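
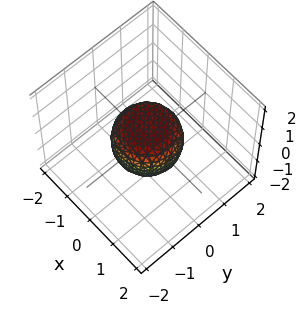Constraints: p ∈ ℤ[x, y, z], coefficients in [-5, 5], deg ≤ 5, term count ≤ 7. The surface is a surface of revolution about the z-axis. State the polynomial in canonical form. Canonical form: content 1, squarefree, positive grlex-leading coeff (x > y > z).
(a) deg p = 4.
(b) Symmetries: the surface is invariant under rotation about z: p = q(x² + y², z).
(c) From the axis intercepts and sections: among the integer gridlines, it crosses the y-axis at y ∈ {-1, 1}; a circular section at z = 0 has radius exactly 1; among the integer gridlines, it crosses the x-axis at x ∈ {-1, 1}.
(d) Assembling these constraints gives the stated polynomial.

2*x^4 + 4*x^2*y^2 + 2*y^4 - x^2 - y^2 + 2*z^2 - 1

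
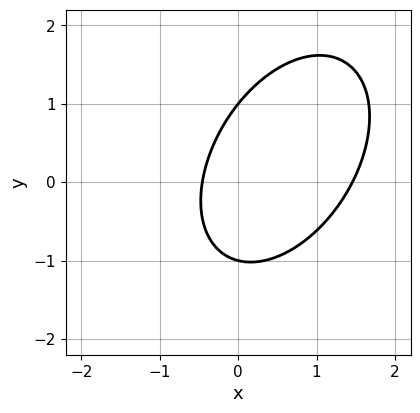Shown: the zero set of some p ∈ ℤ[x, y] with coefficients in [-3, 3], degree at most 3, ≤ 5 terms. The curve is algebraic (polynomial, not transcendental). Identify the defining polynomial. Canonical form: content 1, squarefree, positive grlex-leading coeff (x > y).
1. Degree: a generic line meets the curve in up to 2 points, so deg p = 2.
2. Against the integer gridlines: the y-axis gridline crossings are at y ∈ {-1, 1}.
3. Fitting integer coefficients to these (and the overall shape) gives p.

3*x^2 - 2*x*y + 2*y^2 - 3*x - 2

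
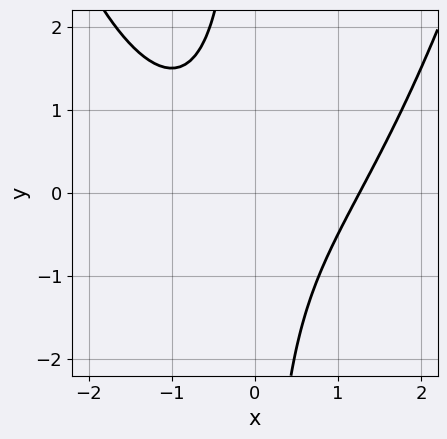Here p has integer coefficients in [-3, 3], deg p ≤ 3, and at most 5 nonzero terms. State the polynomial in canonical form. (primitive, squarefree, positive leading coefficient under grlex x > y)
First, deg p = 3. A generic line meets the curve in up to 3 points.
Next, observable constraints: it misses every integer gridline on the y-axis.
Finally, fitting integer coefficients to these (and the overall shape) gives p.

x^3 - 2*x*y - 2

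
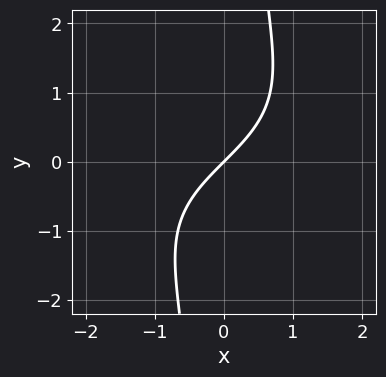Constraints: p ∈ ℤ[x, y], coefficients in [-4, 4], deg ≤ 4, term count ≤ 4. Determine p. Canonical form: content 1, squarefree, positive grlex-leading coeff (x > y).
First, degree: the shape is more complex than any degree-2 curve, so deg p = 3.
Next, reading off the gridlines: it meets the x-axis at x = 0 (among the integer gridlines); it meets the y-axis at y = 0 (among the integer gridlines).
Finally, the integer polynomial consistent with all of this is the stated p.

x*y^2 + 2*x - 2*y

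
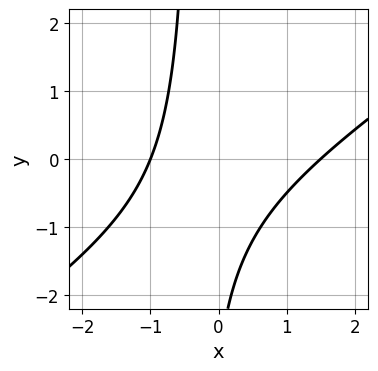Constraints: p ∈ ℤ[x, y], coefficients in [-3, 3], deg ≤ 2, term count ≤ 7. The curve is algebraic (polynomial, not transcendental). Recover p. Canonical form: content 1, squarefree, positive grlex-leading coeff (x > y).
2*x^2 - 3*x*y - x - y - 3

(a) Degree: a generic line meets the curve in up to 2 points, so deg p = 2.
(b) From the visible intercepts: no y-intercept at any integer in the box; it meets the x-axis at x = -1 (among the integer gridlines).
(c) These observations pin down the coefficients.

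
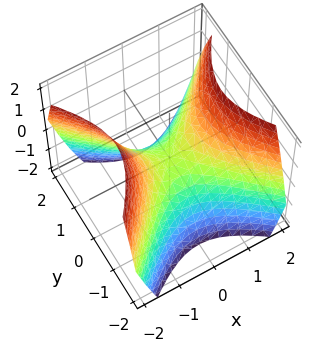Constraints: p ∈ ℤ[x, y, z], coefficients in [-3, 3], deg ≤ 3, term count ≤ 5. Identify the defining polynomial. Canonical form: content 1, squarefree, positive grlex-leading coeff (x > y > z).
First, deg p = 2.
Next, symmetries: mirror symmetry x ↦ −x ⇒ only even powers of x; it's symmetric under y → −y, forcing even powers of y.
Next, observable constraints: it crosses the z-axis at the gridline z = 0; it meets the y-axis at y = 0 (among the integer gridlines).
Finally, fitting integer coefficients to these (and the overall shape) gives p.

x^2 - y^2 - z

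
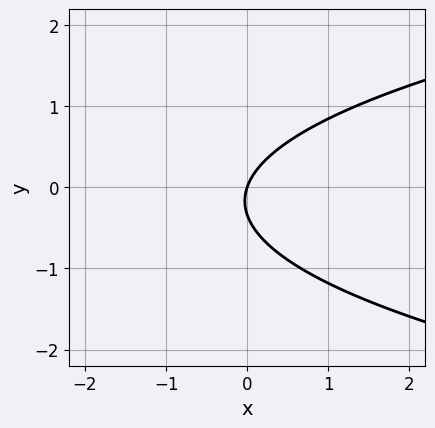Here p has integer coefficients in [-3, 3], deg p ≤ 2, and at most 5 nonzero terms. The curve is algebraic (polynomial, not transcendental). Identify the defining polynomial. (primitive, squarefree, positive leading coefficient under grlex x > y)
First, degree: the shape is more complex than any degree-1 curve, so deg p = 2.
Next, observable constraints: it meets the y-axis at y = 0 (among the integer gridlines); it meets the x-axis at x = 0 (among the integer gridlines).
Finally, together with the visible shape, these determine p as stated.

3*y^2 - 3*x + y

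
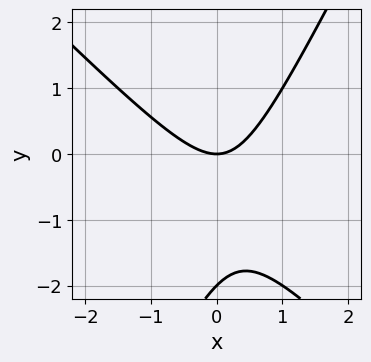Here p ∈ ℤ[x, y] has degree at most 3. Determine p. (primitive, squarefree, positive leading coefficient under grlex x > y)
1. deg p = 2. A generic line meets the curve in up to 2 points.
2. From the visible intercepts: among the integer gridlines, it crosses the y-axis at y ∈ {-2, 0}; it crosses the x-axis at the gridline x = 0.
3. The integer polynomial consistent with all of this is the stated p.

2*x^2 + x*y - y^2 - 2*y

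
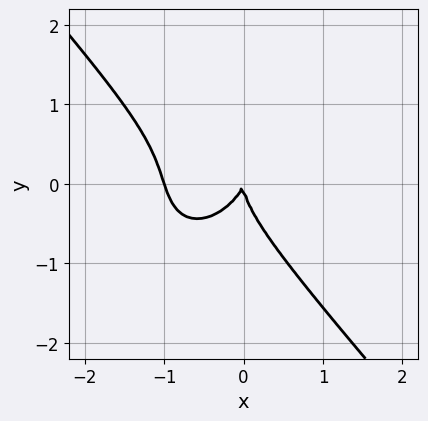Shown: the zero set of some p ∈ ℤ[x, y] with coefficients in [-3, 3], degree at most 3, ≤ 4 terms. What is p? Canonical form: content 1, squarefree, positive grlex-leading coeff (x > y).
3*x^3 + 2*y^3 + 3*x^2 - x*y

1. The degree is 3 — the shape is more complex than any degree-2 curve.
2. Against the integer gridlines: the x-axis gridline crossings are at x ∈ {-1, 0}; it crosses the y-axis at the gridline y = 0.
3. Matching integer coefficients to the picture gives p.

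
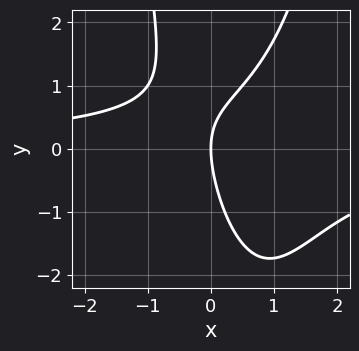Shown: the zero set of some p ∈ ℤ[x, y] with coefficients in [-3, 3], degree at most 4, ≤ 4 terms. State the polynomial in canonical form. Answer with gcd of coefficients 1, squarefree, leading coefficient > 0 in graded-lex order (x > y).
(a) Degree: a generic line meets the curve in up to 3 points, so deg p = 3.
(b) Against the integer gridlines: it crosses the x-axis at the gridline x = 0; one y-axis crossing is at y = 0.
(c) Matching integer coefficients to the picture gives p.

2*x^2*y - 2*x*y - y^2 + 3*x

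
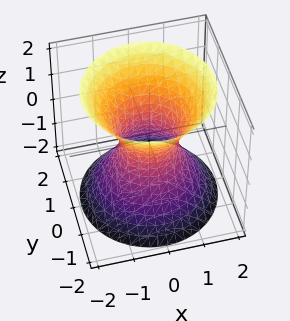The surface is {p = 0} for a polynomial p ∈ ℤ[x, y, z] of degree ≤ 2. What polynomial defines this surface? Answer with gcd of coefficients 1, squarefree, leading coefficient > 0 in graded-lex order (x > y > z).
First, degree: one connected sheet with a waist; a quadric, so deg p = 2.
Next, symmetries: the z-axis is an axis of rotation, so x and y enter only as x² + y²; it's symmetric under z → −z, forcing even powers of z.
Then, checking where it meets the axes: a circular section at z = -1 has radius between 1 and 2; no z-intercept at any integer in the box.
Finally, putting this together gives p.

3*x^2 + 3*y^2 - 2*z^2 - 2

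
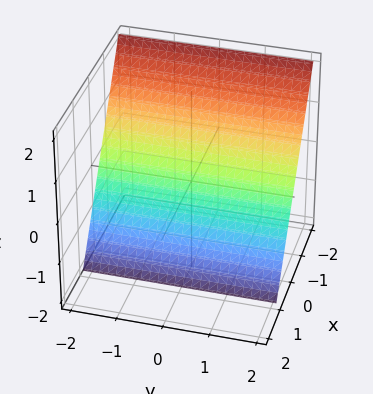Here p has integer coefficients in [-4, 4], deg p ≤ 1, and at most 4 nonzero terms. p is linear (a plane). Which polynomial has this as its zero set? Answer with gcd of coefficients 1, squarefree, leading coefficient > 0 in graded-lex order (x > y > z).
3*x + 2*z + 2

First, the degree is 1 — every cross-section is a straight line — this is a plane.
Then, observable constraints: it crosses the z-axis at the gridline z = -1; it misses every integer gridline on the y-axis.
Finally, fitting integer coefficients to these (and the overall shape) gives p.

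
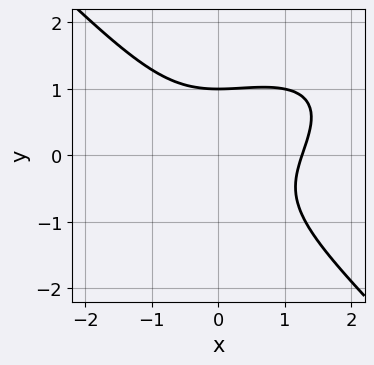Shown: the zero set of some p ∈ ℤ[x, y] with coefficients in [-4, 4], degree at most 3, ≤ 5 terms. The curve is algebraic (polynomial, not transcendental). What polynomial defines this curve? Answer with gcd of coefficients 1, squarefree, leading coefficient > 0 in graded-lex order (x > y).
First, deg p = 3. No degree-2 curve has this shape.
Next, checking where it meets the axes: one y-axis crossing is at y = 1.
Finally, solving for integer coefficients yields p as stated.

x^3 - x^2*y + 2*y^3 - 2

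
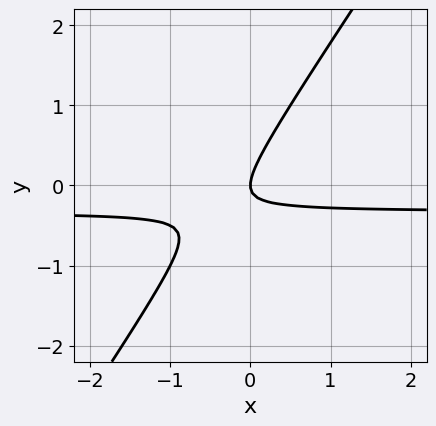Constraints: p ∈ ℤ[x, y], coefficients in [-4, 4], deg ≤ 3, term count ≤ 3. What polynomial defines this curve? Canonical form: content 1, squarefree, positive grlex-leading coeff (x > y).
3*x*y - 2*y^2 + x

1. Degree: no degree-1 curve has this shape, so deg p = 2.
2. Observable constraints: one y-axis crossing is at y = 0; it meets the x-axis at x = 0 (among the integer gridlines).
3. Matching integer coefficients to the picture gives p.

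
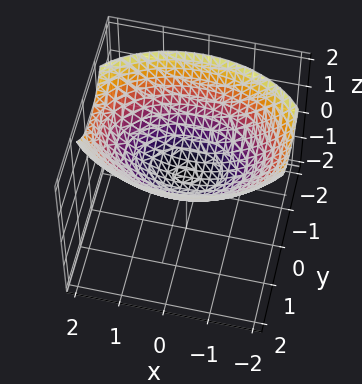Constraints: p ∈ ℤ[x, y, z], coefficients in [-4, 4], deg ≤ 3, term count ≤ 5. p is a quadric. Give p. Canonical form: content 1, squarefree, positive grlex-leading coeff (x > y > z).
x^2 + 2*y^2 - 3*z

1. deg p = 2. A paraboloid; a quadric.
2. Symmetries: mirror symmetry x ↦ −x ⇒ only even powers of x; mirror symmetry y ↦ −y ⇒ only even powers of y.
3. From the visible intercepts: it meets the z-axis at z = 0 (among the integer gridlines); it crosses the x-axis at the gridline x = 0; it meets the y-axis at y = 0 (among the integer gridlines).
4. Assembling these constraints gives the stated polynomial.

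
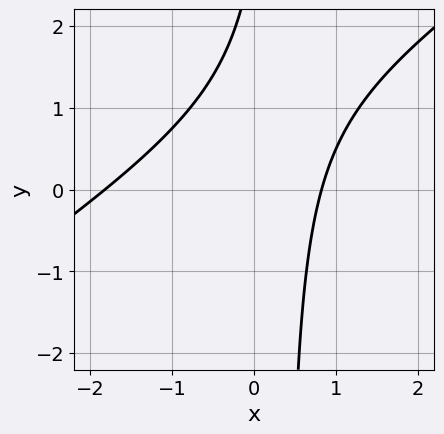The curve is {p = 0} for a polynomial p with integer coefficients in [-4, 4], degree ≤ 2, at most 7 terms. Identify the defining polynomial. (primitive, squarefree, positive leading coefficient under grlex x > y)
2*x^2 - 3*x*y + 2*x + y - 3

(a) Degree: a generic line meets the curve in up to 2 points, so deg p = 2.
(b) From the visible intercepts: it misses every integer gridline on the y-axis.
(c) The integer polynomial consistent with all of this is the stated p.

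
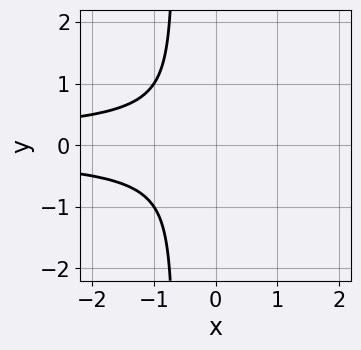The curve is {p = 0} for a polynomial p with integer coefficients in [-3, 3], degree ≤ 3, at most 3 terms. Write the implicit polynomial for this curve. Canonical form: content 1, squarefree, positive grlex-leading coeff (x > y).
(a) The degree is 3 — no degree-2 curve has this shape.
(b) Symmetries: mirror symmetry y ↦ −y ⇒ only even powers of y.
(c) Checking where it meets the axes: no y-intercept at any integer in the box; the curve avoids every integer x-axis point in the box.
(d) These observations pin down the coefficients.

3*x*y^2 + 2*y^2 + 1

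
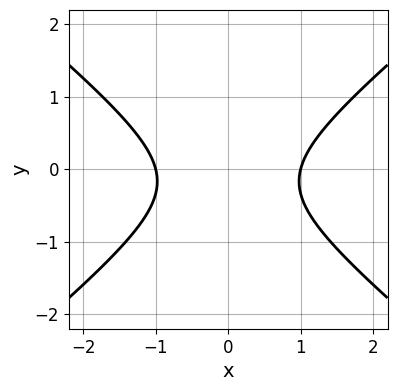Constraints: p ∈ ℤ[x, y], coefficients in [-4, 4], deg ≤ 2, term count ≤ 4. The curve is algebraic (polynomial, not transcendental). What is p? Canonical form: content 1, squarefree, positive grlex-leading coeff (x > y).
Degree: a generic line meets the curve in up to 2 points, so deg p = 2.
Symmetries: the x ↦ −x reflection is a symmetry, so x appears only in even powers.
From the axis intercepts and sections: it misses every integer gridline on the y-axis; among the integer gridlines, it crosses the x-axis at x ∈ {-1, 1}.
Together with the visible shape, these determine p as stated.

2*x^2 - 3*y^2 - y - 2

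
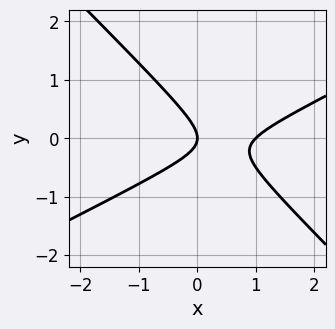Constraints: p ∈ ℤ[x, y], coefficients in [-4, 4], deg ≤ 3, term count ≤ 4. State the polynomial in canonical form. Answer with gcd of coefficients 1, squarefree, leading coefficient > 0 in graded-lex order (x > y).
x^2 - x*y - 2*y^2 - x

The degree is 2 — no degree-1 curve has this shape.
From the axis intercepts and sections: among the integer gridlines, it crosses the x-axis at x ∈ {0, 1}; it crosses the y-axis at the gridline y = 0.
Assembling these constraints gives the stated polynomial.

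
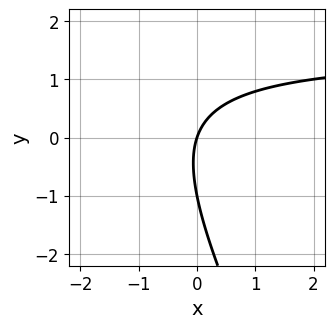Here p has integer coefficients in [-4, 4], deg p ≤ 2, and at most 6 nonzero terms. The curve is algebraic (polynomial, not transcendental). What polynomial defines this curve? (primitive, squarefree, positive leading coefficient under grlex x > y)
deg p = 2. The shape is more complex than any degree-1 curve.
Against the integer gridlines: among the integer gridlines, it crosses the y-axis at y ∈ {-1, 0}; it crosses the x-axis at the gridline x = 0.
The integer polynomial consistent with all of this is the stated p.

2*x*y + y^2 - 3*x + y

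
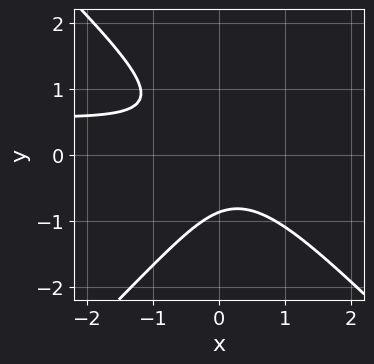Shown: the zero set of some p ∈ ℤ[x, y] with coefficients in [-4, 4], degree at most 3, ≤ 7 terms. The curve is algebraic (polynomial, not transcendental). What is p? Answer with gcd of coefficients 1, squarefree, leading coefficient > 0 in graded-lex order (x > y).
3*x^2*y - 3*y^3 - 2*x^2 - 3*x*y - 2

(a) Degree: no degree-2 curve has this shape, so deg p = 3.
(b) From the visible intercepts: it misses every integer gridline on the x-axis.
(c) The integer polynomial consistent with all of this is the stated p.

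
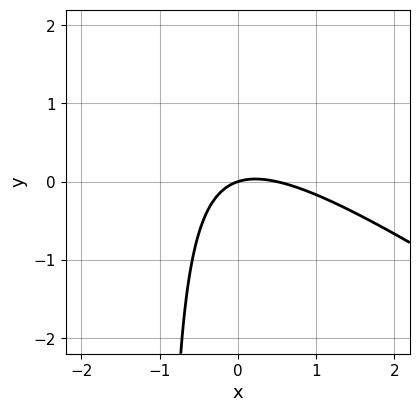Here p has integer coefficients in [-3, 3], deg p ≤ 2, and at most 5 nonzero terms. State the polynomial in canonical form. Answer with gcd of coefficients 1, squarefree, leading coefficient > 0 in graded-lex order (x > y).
2*x^2 + 3*x*y - x + 3*y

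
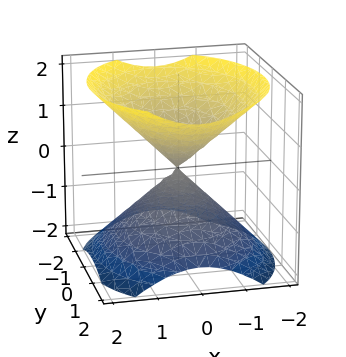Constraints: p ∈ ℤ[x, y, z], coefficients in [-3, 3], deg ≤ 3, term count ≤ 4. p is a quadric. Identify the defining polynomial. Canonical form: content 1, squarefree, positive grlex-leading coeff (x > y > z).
3*x^2 + 2*y^2 - 3*z^2

First, I count 2 distinct pieces. Treating them together as one polynomial.
Then, deg p = 2. A double cone through the origin; a quadric.
Next, symmetries: it's symmetric under y → −y, forcing even powers of y; mirror symmetry x ↦ −x ⇒ only even powers of x; mirror symmetry z ↦ −z ⇒ only even powers of z.
Then, reading off the gridlines: one y-axis crossing is at y = 0; one x-axis crossing is at x = 0; one z-axis crossing is at z = 0.
Finally, assembling these constraints gives the stated polynomial.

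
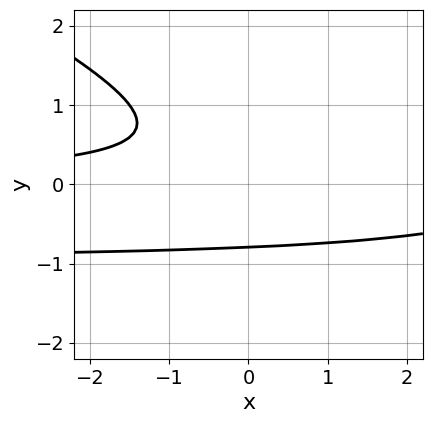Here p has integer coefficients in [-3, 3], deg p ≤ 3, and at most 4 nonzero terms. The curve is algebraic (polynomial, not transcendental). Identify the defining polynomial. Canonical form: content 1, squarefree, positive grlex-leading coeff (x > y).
First, the degree is 3 — no degree-2 curve has this shape.
Next, reading off the gridlines: the curve avoids every integer x-axis point in the box.
Finally, these observations pin down the coefficients.

x*y^2 + 2*y^3 + x*y + 1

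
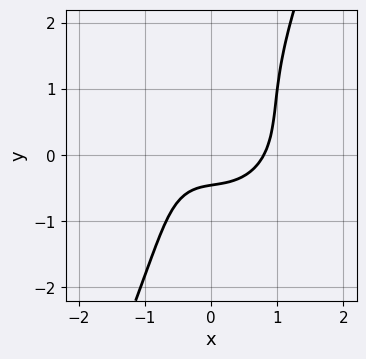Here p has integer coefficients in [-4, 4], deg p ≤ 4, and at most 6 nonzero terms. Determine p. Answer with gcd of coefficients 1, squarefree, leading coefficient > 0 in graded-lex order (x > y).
(a) deg p = 3. A generic line meets the curve in up to 3 points.
(b) Matching integer coefficients to the picture gives p.

2*x^3 + 2*x*y^2 - y^3 - 2*y - 1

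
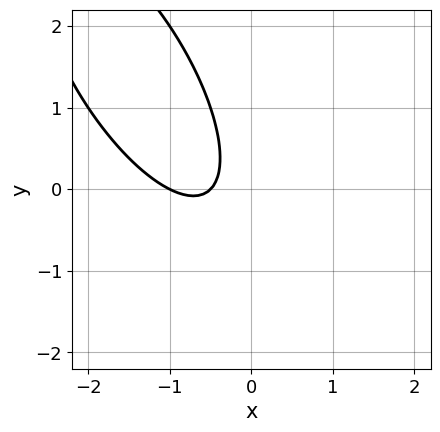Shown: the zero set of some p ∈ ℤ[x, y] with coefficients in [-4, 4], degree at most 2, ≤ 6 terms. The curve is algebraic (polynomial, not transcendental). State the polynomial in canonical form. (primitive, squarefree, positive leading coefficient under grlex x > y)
Degree: the shape is more complex than any degree-1 curve, so deg p = 2.
Observable constraints: one x-axis crossing is at x = -1; it misses every integer gridline on the y-axis.
Together with the visible shape, these determine p as stated.

2*x^2 + 2*x*y + y^2 + 3*x + 1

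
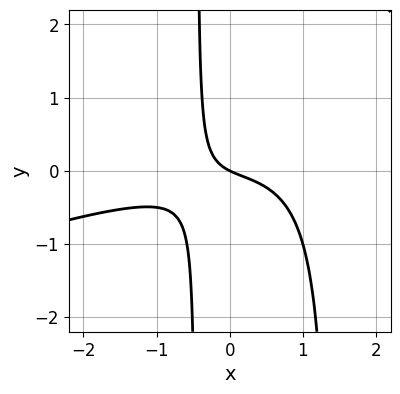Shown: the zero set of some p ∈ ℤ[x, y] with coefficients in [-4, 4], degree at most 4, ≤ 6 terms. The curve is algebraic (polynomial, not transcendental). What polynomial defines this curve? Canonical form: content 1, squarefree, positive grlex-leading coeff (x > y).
The degree is 3 — no degree-2 curve has this shape.
From the visible intercepts: it crosses the x-axis at the gridline x = 0; it meets the y-axis at y = 0 (among the integer gridlines).
Matching integer coefficients to the picture gives p.

x^3 - 3*x^2*y + 3*x*y + x + 2*y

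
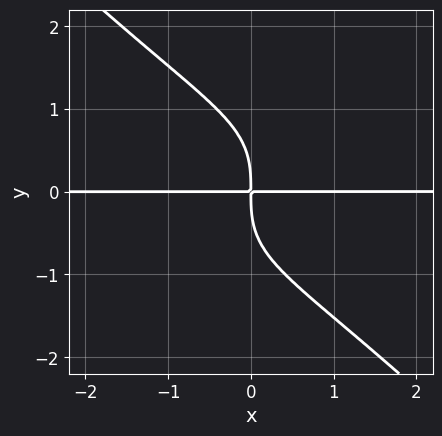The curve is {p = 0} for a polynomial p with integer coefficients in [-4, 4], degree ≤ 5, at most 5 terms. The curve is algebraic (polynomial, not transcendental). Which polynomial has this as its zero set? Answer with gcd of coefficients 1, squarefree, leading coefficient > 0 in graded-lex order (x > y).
Degree: the shape is more complex than any degree-3 curve, so deg p = 4.
From the axis intercepts and sections: every point of the x-axis in the box is on the curve.
These observations pin down the coefficients.

x^2*y^2 - y^4 - 2*x*y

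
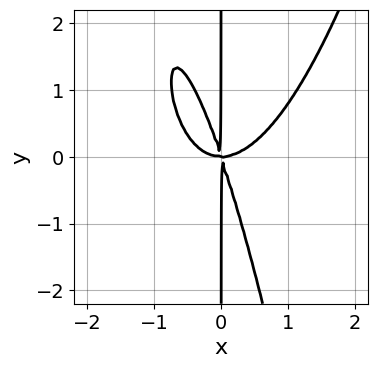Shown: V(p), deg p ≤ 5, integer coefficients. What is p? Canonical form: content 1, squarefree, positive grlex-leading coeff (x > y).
3*x^4 - 3*x^2*y - x*y^2

The degree is 4 — the shape is more complex than any degree-3 curve.
Against the integer gridlines: every point of the y-axis in the box is on the curve.
Matching integer coefficients to the picture gives p.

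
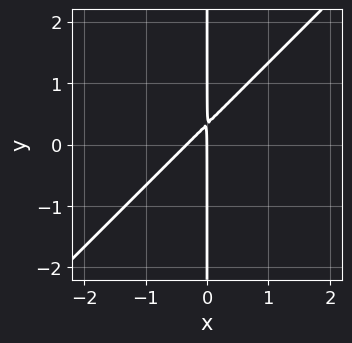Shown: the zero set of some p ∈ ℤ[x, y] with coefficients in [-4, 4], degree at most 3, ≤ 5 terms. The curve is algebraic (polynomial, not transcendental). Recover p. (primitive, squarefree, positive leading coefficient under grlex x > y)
The degree is 2 — the shape is more complex than any degree-1 curve.
Against the integer gridlines: it crosses the x-axis at the gridline x = 0; the visible y-axis segment lies entirely on the curve.
Matching integer coefficients to the picture gives p.

3*x^2 - 3*x*y + x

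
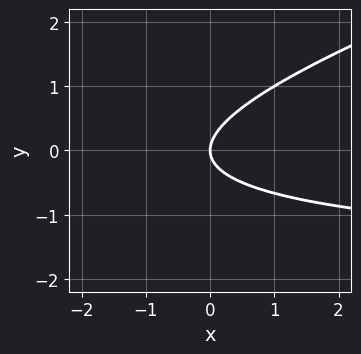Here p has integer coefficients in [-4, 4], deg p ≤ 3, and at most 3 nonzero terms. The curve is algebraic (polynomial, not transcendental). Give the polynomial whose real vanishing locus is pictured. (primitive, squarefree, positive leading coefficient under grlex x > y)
x*y - 3*y^2 + 2*x

Degree: no degree-1 curve has this shape, so deg p = 2.
Observable constraints: it meets the y-axis at y = 0 (among the integer gridlines); it crosses the x-axis at the gridline x = 0.
Solving for integer coefficients yields p as stated.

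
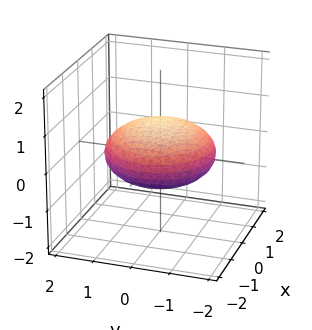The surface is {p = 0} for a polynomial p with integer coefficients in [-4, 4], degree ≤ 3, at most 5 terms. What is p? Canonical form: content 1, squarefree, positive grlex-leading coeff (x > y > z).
x^2 + y^2 + 3*z^2 - 2

(a) Degree: bounded and convex; a quadric, so deg p = 2.
(b) Symmetries: it's symmetric under z → −z, forcing even powers of z; the surface is invariant under rotation about z: p = q(x² + y², z).
(c) Reading off the gridlines: a circular section at z = 0 has radius between 1 and 2.
(d) Matching integer coefficients to the picture gives p.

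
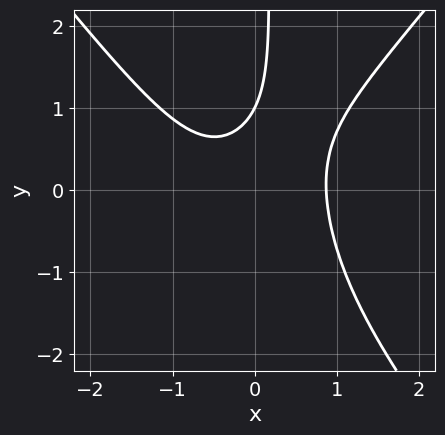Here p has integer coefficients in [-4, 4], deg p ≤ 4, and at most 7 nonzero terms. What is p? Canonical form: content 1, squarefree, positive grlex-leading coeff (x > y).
3*x^3 - 2*x*y^2 - 2*x*y + 2*y - 2

The degree is 3 — the shape is more complex than any degree-2 curve.
From the visible intercepts: one y-axis crossing is at y = 1.
Fitting integer coefficients to these (and the overall shape) gives p.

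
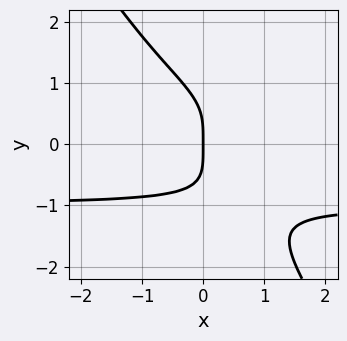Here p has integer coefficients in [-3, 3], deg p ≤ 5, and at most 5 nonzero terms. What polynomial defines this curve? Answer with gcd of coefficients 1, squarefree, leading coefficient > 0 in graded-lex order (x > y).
3*x*y^3 + 2*y^4 + 3*x

(a) The degree is 4 — the shape is more complex than any degree-3 curve.
(b) From the axis intercepts and sections: it meets the y-axis at y = 0 (among the integer gridlines); one x-axis crossing is at x = 0.
(c) Assembling these constraints gives the stated polynomial.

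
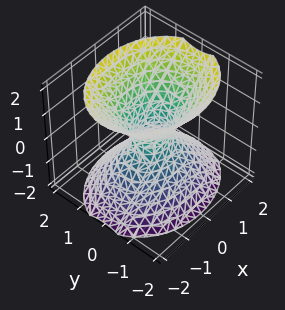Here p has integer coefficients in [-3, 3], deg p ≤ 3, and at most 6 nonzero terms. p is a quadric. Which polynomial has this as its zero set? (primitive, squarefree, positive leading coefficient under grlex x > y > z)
(a) deg p = 2. One connected sheet with a waist; a quadric.
(b) Symmetries: mirror symmetry y ↦ −y ⇒ only even powers of y; it's symmetric under z → −z, forcing even powers of z; the x ↦ −x reflection is a symmetry, so x appears only in even powers.
(c) From the visible intercepts: it misses every integer gridline on the z-axis.
(d) Together with the visible shape, these determine p as stated.

2*x^2 + 3*y^2 - 2*z^2 - 1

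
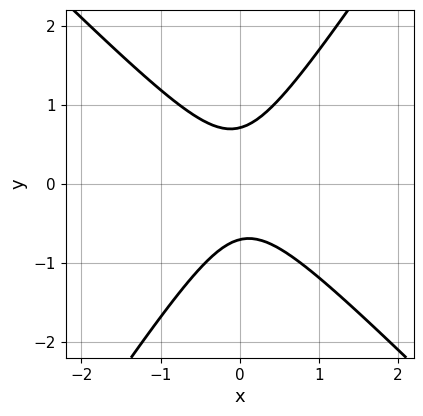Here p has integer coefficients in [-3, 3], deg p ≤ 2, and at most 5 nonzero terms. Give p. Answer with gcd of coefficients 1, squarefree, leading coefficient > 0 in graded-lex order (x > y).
First, deg p = 2.
Then, checking where it meets the axes: the curve avoids every integer x-axis point in the box.
Finally, the integer polynomial consistent with all of this is the stated p.

3*x^2 + x*y - 2*y^2 + 1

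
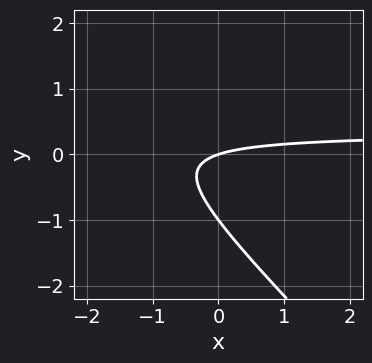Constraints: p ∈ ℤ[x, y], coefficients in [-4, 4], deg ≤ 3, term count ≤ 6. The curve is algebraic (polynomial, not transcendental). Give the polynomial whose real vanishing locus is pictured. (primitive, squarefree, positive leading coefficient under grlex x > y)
3*x*y + 3*y^2 - x + 3*y

First, degree: a generic line meets the curve in up to 2 points, so deg p = 2.
Then, from the visible intercepts: the y-axis gridline crossings are at y ∈ {-1, 0}; it meets the x-axis at x = 0 (among the integer gridlines).
Finally, fitting integer coefficients to these (and the overall shape) gives p.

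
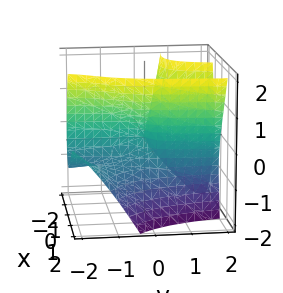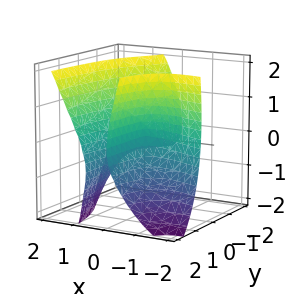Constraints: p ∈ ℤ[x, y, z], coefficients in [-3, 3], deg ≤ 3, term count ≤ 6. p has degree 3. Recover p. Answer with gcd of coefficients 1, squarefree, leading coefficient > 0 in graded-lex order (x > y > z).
1. I count 2 distinct pieces.
2. deg p = 3.
3. From the visible intercepts: it meets the z-axis at z = 0 (among the integer gridlines); one x-axis crossing is at x = 0; every point of the y-axis in the box is on the surface.
4. Fitting integer coefficients to these (and the overall shape) gives p.

x^3 + 2*x^2*y - x*y*z - 2*x*y - z^2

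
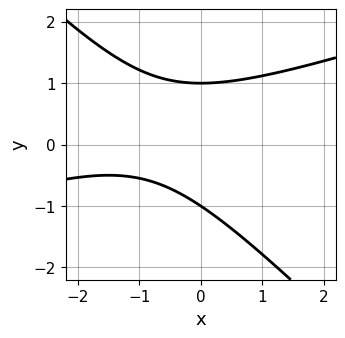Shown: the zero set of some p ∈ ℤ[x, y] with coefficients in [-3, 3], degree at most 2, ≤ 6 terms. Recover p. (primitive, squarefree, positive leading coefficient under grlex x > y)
First, deg p = 2.
Then, against the integer gridlines: the y-axis gridline crossings are at y ∈ {-1, 1}; no x-intercept at any integer in the box.
Finally, putting this together gives p.

x^2 - 2*x*y - 3*y^2 + 2*x + 3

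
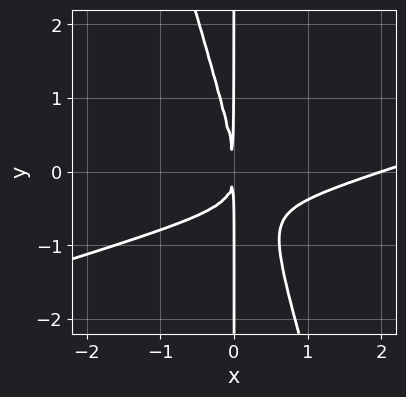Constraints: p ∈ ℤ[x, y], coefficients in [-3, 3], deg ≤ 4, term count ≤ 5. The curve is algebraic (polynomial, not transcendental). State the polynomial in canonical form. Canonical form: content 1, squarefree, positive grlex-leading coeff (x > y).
(a) Degree: a generic line meets the curve in up to 3 points, so deg p = 3.
(b) Observable constraints: it meets the x-axis at x = 2 (among the integer gridlines); every point of the y-axis in the box is on the curve.
(c) Matching integer coefficients to the picture gives p.

x^3 - 3*x^2*y - x*y^2 - 2*x^2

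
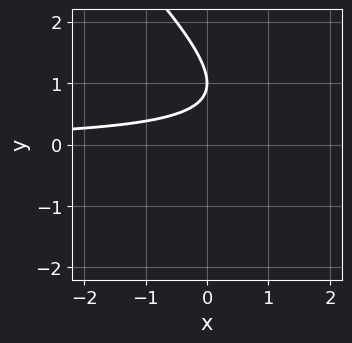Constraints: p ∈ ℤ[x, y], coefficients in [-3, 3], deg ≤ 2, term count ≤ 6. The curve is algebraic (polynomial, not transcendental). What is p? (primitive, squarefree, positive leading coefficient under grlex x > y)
(a) deg p = 2.
(b) From the visible intercepts: no x-intercept at any integer in the box; it meets the y-axis at y = 1 (among the integer gridlines).
(c) Putting this together gives p.

x*y + y^2 - 2*y + 1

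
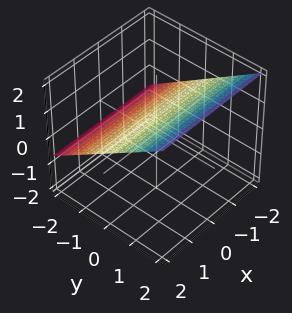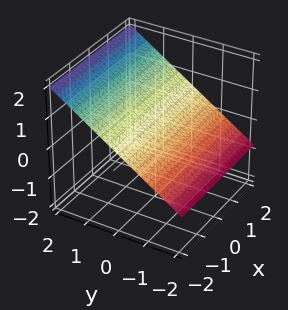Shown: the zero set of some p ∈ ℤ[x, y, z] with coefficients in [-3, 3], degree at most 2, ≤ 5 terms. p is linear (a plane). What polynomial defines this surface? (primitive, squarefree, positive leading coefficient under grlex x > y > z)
(a) The degree is 1 — the surface is flat (a plane).
(b) Against the integer gridlines: it misses every integer gridline on the x-axis; it crosses the y-axis at the gridline y = -1.
(c) Matching integer coefficients to the picture gives p.

2*y - 3*z + 2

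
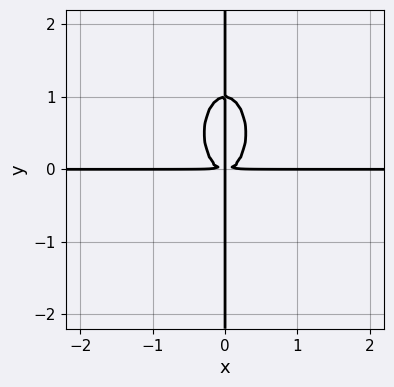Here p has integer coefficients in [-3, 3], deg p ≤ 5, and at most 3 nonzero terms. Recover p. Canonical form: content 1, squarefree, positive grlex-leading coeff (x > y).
First, deg p = 4. No degree-3 curve has this shape.
Then, reading off the gridlines: the visible y-axis segment lies entirely on the curve; every point of the x-axis in the box is on the curve.
Finally, these observations pin down the coefficients.

3*x^3*y + x*y^3 - x*y^2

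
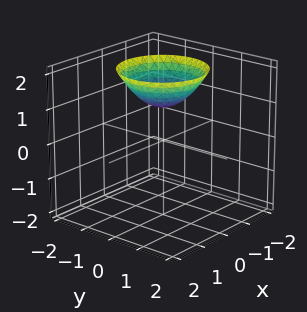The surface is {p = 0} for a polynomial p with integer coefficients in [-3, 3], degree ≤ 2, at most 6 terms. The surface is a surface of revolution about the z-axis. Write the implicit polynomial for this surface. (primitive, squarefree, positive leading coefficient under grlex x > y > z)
2*x^2 + 2*y^2 - 3*z + 3

deg p = 2. The shape is more complex than any degree-1 surface.
By symmetry, every cross-section ⟂ z is a circle, so x, y appear only via x² + y².
Observable constraints: the surface avoids every integer x-axis point in the box; it crosses the z-axis at the gridline z = 1; a circular section at z = 2 has radius between 1 and 2; it misses every integer gridline on the y-axis.
Matching integer coefficients to the picture gives p.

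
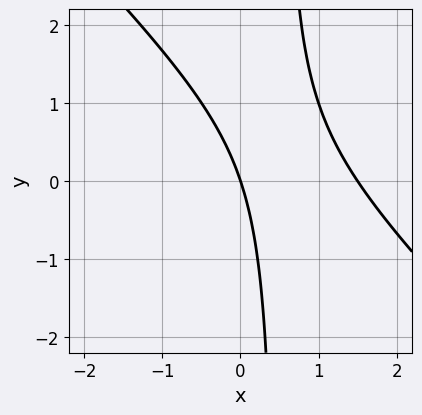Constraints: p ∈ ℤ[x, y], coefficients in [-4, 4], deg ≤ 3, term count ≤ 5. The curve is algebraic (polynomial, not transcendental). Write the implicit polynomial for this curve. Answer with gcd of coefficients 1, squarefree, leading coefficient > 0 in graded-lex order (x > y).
2*x^2 + 2*x*y - 3*x - y

deg p = 2.
Against the integer gridlines: it meets the x-axis at x = 0 (among the integer gridlines); it crosses the y-axis at the gridline y = 0.
These observations pin down the coefficients.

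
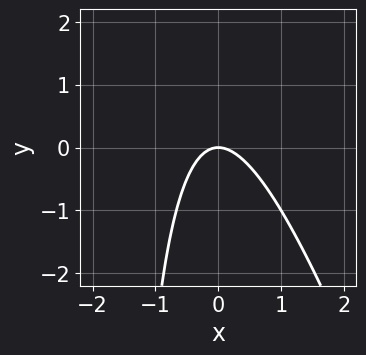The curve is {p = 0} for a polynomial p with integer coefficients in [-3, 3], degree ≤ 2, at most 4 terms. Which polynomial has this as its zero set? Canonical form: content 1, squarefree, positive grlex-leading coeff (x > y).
3*x^2 + x*y + 2*y

Degree: a generic line meets the curve in up to 2 points, so deg p = 2.
Observable constraints: it meets the y-axis at y = 0 (among the integer gridlines); it meets the x-axis at x = 0 (among the integer gridlines).
These observations pin down the coefficients.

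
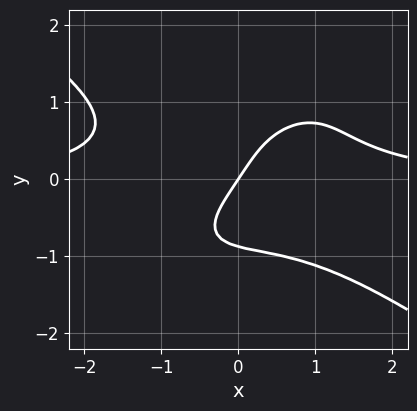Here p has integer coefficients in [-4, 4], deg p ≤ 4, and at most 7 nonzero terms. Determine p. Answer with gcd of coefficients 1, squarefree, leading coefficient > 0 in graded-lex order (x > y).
2*x^3*y - 2*x*y^3 + 3*y^4 - 3*x + 2*y

First, deg p = 4. A generic line meets the curve in up to 4 points.
Next, checking where it meets the axes: one y-axis crossing is at y = 0; it meets the x-axis at x = 0 (among the integer gridlines).
Finally, together with the visible shape, these determine p as stated.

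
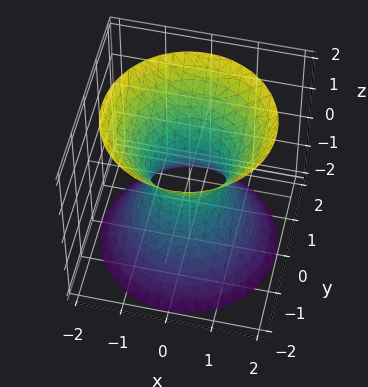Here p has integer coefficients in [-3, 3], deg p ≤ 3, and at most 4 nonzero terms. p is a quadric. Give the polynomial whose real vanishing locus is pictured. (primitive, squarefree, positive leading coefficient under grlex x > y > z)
3*x^2 + 3*y^2 - 2*z^2 - 2

First, deg p = 2.
Next, symmetries: mirror symmetry z ↦ −z ⇒ only even powers of z; rotational symmetry about the z-axis ⇒ p depends on x, y only through x² + y².
Next, observable constraints: a circular section at z = -2 has radius between 1 and 2; it misses every integer gridline on the z-axis.
Finally, solving for integer coefficients yields p as stated.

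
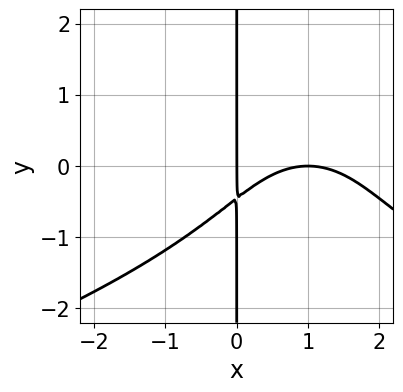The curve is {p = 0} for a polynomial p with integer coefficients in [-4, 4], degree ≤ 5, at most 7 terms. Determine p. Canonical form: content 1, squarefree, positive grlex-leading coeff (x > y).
First, the degree is 4 — a generic line meets the curve in up to 4 points.
Next, reading off the gridlines: among the integer gridlines, it crosses the x-axis at x ∈ {0, 1}; the visible y-axis segment lies entirely on the curve.
Finally, assembling these constraints gives the stated polynomial.

x*y^3 + x^3 - 2*x^2 + 2*x*y + x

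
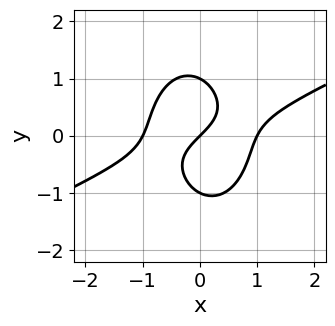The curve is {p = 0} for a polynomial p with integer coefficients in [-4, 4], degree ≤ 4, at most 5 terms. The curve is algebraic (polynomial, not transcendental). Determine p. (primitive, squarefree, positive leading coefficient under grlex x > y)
deg p = 3. No degree-2 curve has this shape.
Checking where it meets the axes: the y-axis gridline crossings are at y ∈ {-1, 0, 1}; the x-axis gridline crossings are at x ∈ {-1, 0, 1}.
Fitting integer coefficients to these (and the overall shape) gives p.

x^3 - 2*x^2*y - y^3 - x + y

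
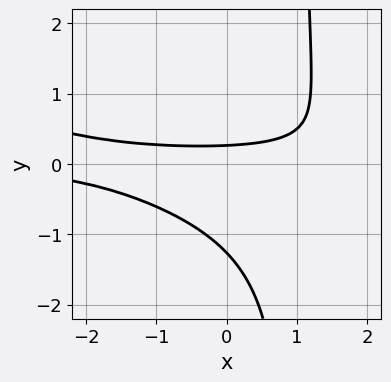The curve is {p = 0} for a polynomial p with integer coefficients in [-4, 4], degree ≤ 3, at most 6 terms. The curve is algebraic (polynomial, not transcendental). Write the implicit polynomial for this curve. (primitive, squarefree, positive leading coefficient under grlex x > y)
x^2*y + 3*x*y^2 - 3*y^2 - 3*y + 1

1. deg p = 3. No degree-2 curve has this shape.
2. Against the integer gridlines: no x-intercept at any integer in the box.
3. Fitting integer coefficients to these (and the overall shape) gives p.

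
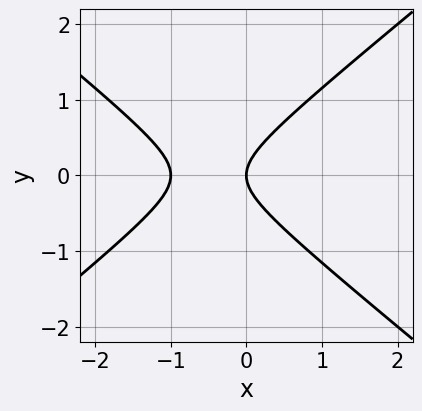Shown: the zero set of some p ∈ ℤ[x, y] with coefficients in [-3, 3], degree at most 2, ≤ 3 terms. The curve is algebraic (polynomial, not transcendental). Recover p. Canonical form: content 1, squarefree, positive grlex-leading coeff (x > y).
2*x^2 - 3*y^2 + 2*x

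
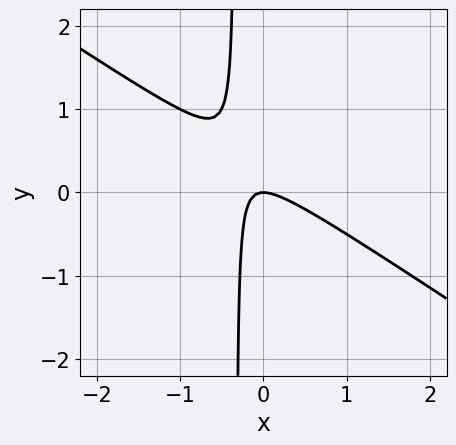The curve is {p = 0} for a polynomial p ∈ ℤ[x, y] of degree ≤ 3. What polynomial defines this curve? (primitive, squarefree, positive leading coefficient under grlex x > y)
deg p = 2. A generic line meets the curve in up to 2 points.
Checking where it meets the axes: it crosses the y-axis at the gridline y = 0; it meets the x-axis at x = 0 (among the integer gridlines).
Fitting integer coefficients to these (and the overall shape) gives p.

2*x^2 + 3*x*y + y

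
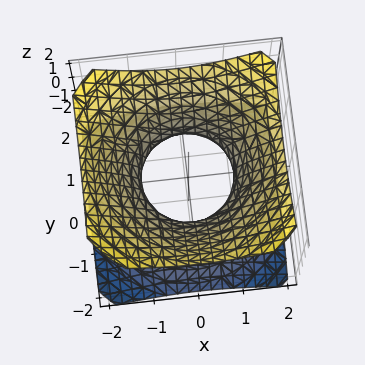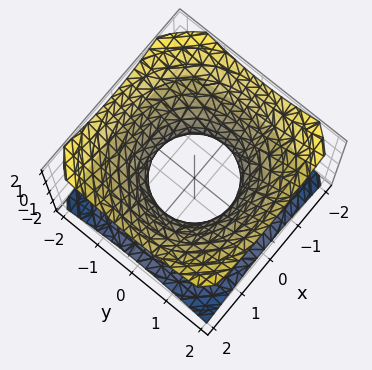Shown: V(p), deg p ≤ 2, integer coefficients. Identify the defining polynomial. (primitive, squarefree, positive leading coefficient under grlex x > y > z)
2*x^2 + 2*y^2 - 3*z^2 - 2

1. deg p = 2.
2. Symmetries: the surface is invariant under rotation about z: p = q(x² + y², z).
3. Checking where it meets the axes: the x-axis gridline crossings are at x ∈ {-1, 1}; the y-axis gridline crossings are at y ∈ {-1, 1}; a circular section at z = -1 has radius between 1 and 2; it misses every integer gridline on the z-axis.
4. Putting this together gives p.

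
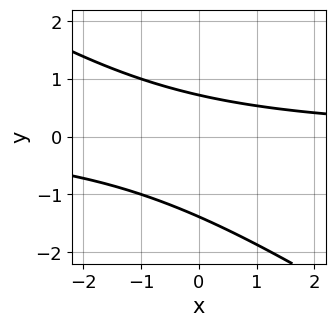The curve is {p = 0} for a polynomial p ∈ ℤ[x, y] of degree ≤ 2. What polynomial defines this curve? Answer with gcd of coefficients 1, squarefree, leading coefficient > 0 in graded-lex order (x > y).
2*x*y + 3*y^2 + 2*y - 3

Degree: the shape is more complex than any degree-1 curve, so deg p = 2.
Reading off the gridlines: the curve avoids every integer x-axis point in the box.
Matching integer coefficients to the picture gives p.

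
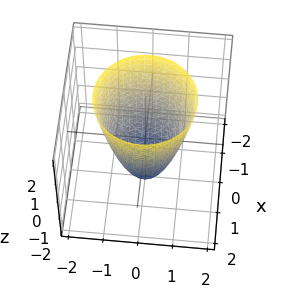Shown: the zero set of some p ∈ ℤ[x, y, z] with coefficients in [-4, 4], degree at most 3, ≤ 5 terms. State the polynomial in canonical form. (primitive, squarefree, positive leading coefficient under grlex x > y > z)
2*x^2 + 2*y^2 - z - 2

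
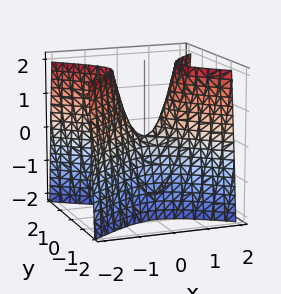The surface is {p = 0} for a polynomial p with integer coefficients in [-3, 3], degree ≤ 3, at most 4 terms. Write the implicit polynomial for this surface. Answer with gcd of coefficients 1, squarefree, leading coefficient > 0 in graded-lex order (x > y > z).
2*x^2 - 3*y^2 - z

First, deg p = 2. A saddle surface; a quadric.
Next, symmetries: the y ↦ −y reflection is a symmetry, so y appears only in even powers; it's symmetric under x → −x, forcing even powers of x.
Then, from the visible intercepts: one x-axis crossing is at x = 0; it meets the y-axis at y = 0 (among the integer gridlines).
Finally, putting this together gives p.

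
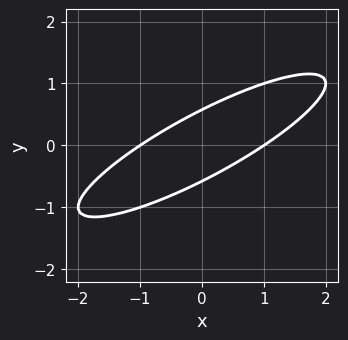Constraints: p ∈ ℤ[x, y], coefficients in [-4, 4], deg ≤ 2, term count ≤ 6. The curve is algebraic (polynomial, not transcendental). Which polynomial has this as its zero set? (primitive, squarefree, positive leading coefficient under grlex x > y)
x^2 - 3*x*y + 3*y^2 - 1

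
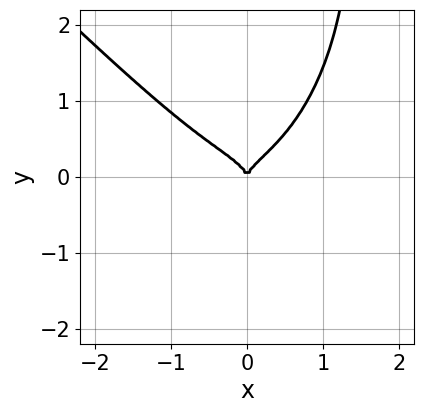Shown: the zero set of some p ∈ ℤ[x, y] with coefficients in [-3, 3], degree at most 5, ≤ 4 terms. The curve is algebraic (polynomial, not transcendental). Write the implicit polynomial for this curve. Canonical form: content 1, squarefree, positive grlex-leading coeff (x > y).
2*x^4 + 2*x*y^3 - 3*y^3 + x^2

(a) The degree is 4 — the shape is more complex than any degree-3 curve.
(b) From the axis intercepts and sections: it meets the x-axis at x = 0 (among the integer gridlines); it meets the y-axis at y = 0 (among the integer gridlines).
(c) Putting this together gives p.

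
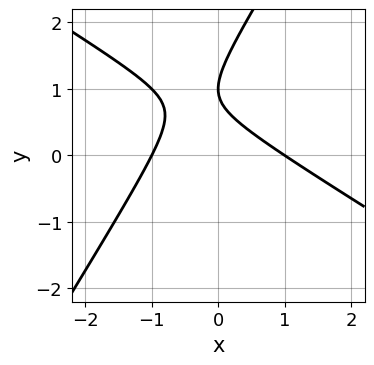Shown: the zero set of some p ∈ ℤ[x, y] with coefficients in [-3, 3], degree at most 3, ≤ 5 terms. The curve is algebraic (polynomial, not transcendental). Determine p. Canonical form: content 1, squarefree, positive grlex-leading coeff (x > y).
x^2 + x*y - y^2 + 2*y - 1

The degree is 2 — no degree-1 curve has this shape.
Reading off the gridlines: the x-axis gridline crossings are at x ∈ {-1, 1}; it crosses the y-axis at the gridline y = 1.
Together with the visible shape, these determine p as stated.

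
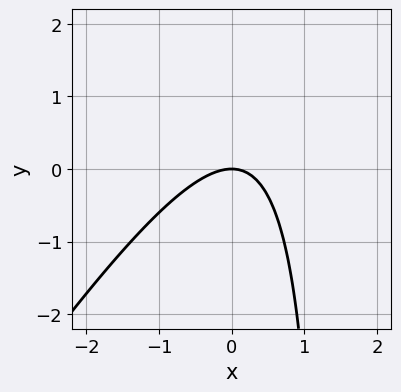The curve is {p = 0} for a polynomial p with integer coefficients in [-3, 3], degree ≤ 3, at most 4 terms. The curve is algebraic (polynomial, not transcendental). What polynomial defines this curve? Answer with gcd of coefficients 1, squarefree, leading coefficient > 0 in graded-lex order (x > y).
3*x^2 - 2*x*y + 3*y

(a) Degree: no degree-1 curve has this shape, so deg p = 2.
(b) Checking where it meets the axes: one y-axis crossing is at y = 0; one x-axis crossing is at x = 0.
(c) Putting this together gives p.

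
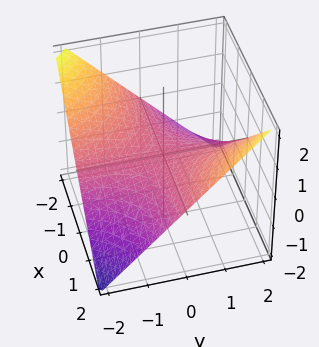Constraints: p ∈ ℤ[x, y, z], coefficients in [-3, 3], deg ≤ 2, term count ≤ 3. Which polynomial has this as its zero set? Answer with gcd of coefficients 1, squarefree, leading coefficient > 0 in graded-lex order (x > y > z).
x*y - 2*z

1. Degree: a hyperbolic paraboloid; a quadric, so deg p = 2.
2. Observable constraints: every point of the x-axis in the box is on the surface; every point of the y-axis in the box is on the surface.
3. Solving for integer coefficients yields p as stated.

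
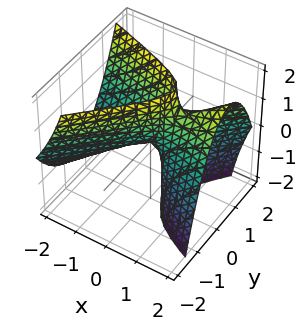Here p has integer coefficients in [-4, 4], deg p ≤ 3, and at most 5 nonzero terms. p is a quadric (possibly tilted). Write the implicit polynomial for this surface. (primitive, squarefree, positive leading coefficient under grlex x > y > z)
(a) The degree is 2 — the shape is more complex than any degree-1 surface.
(b) Reading off the gridlines: it crosses the y-axis at the gridline y = 0; one x-axis crossing is at x = 0.
(c) Assembling these constraints gives the stated polynomial.

x^2 + 2*x*y - 2*x*z - 3*y^2 + z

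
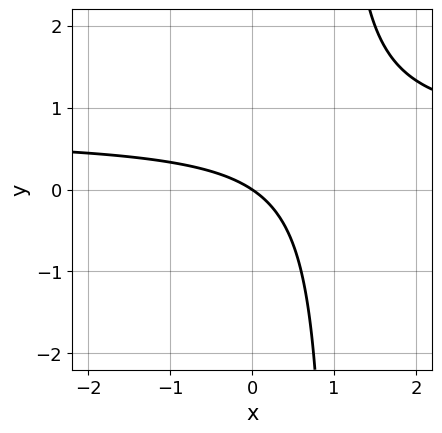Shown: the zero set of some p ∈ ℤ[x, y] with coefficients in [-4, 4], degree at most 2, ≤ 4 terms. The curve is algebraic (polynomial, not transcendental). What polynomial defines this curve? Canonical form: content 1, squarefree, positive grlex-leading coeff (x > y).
3*x*y - 2*x - 3*y

First, deg p = 2. No degree-1 curve has this shape.
Then, checking where it meets the axes: it meets the y-axis at y = 0 (among the integer gridlines); one x-axis crossing is at x = 0.
Finally, solving for integer coefficients yields p as stated.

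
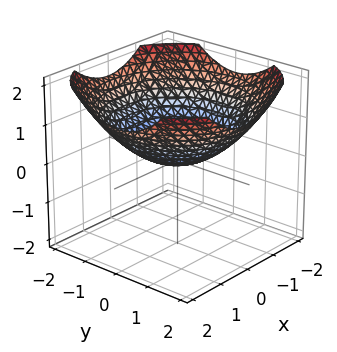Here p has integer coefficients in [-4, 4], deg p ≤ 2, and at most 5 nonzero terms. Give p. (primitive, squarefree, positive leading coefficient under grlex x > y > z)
The degree is 2 — a paraboloid; a quadric.
Symmetry: every cross-section ⟂ z is a circle, so x, y appear only via x² + y².
Observable constraints: it crosses the x-axis at the gridline x = 0; a circular section at z = 1 has radius between 1 and 2.
Matching integer coefficients to the picture gives p.

x^2 + y^2 - 3*z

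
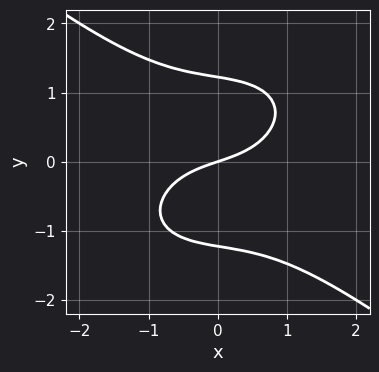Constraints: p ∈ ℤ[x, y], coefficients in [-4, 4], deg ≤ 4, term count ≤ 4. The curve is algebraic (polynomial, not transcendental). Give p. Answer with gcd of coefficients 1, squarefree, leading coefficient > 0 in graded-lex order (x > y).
x^3 + 2*y^3 + x - 3*y

1. deg p = 3. The shape is more complex than any degree-2 curve.
2. Reading off the gridlines: one y-axis crossing is at y = 0; it meets the x-axis at x = 0 (among the integer gridlines).
3. Putting this together gives p.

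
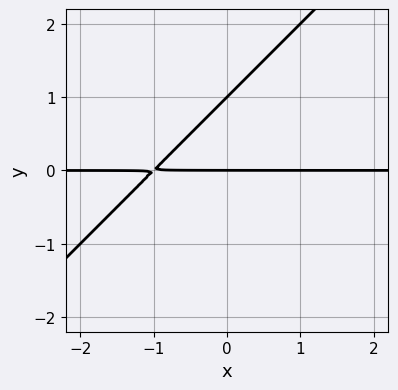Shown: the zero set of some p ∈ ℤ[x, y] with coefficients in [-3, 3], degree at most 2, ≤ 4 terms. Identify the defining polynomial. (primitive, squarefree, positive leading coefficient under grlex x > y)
x*y - y^2 + y

1. Degree: a generic line meets the curve in up to 2 points, so deg p = 2.
2. From the axis intercepts and sections: the visible x-axis segment lies entirely on the curve; the y-axis gridline crossings are at y ∈ {0, 1}.
3. Putting this together gives p.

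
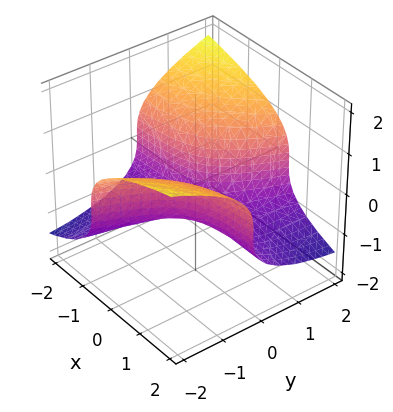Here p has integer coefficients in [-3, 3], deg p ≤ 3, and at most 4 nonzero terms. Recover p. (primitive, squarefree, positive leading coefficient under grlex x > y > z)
3*z^3 + 3*x*y - y^2 + 1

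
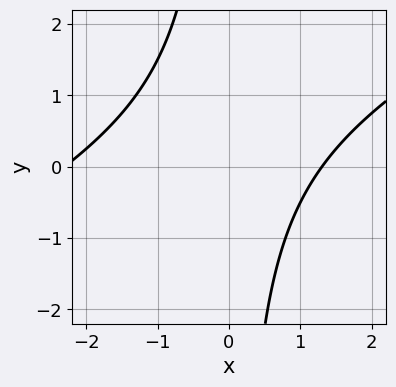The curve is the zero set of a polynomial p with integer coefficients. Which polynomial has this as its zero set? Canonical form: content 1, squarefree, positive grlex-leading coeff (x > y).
1. The degree is 2 — a generic line meets the curve in up to 2 points.
2. From the visible intercepts: it misses every integer gridline on the y-axis.
3. Fitting integer coefficients to these (and the overall shape) gives p.

x^2 - 2*x*y + x - 3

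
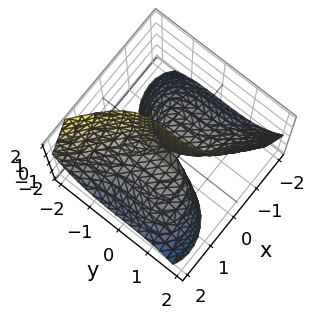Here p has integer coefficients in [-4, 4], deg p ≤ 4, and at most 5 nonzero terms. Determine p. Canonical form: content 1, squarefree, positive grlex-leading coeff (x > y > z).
(a) Degree: a generic line meets the surface in up to 3 points, so deg p = 3.
(b) From the axis intercepts and sections: it meets the x-axis at x = 0 (among the integer gridlines); it crosses the y-axis at the gridline y = 0; every point of the z-axis in the box is on the surface.
(c) Fitting integer coefficients to these (and the overall shape) gives p.

x^3 + y^3 + 3*x*z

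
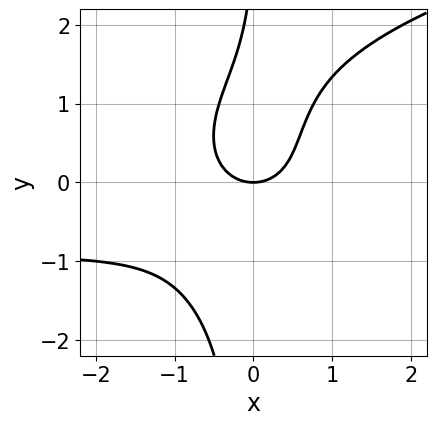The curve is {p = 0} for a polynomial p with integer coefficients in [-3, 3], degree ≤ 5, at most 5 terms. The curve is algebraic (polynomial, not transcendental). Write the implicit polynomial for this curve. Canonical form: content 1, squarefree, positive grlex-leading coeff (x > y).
2*x*y^3 - 3*x^2*y - 3*x^2 - y^2 + 3*y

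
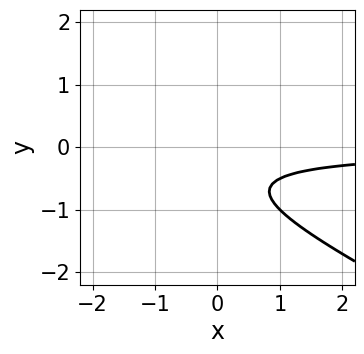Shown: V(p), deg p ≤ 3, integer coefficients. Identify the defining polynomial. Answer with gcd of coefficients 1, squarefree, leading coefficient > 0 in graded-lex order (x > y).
(a) Degree: a generic line meets the curve in up to 2 points, so deg p = 2.
(b) Checking where it meets the axes: the curve avoids every integer x-axis point in the box; the curve avoids every integer y-axis point in the box.
(c) Putting this together gives p.

x*y + 2*y^2 + 2*y + 1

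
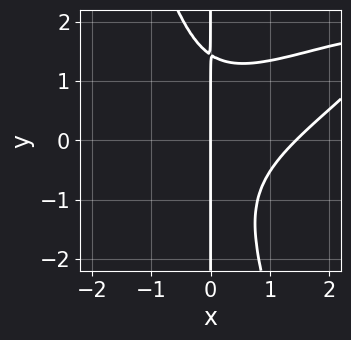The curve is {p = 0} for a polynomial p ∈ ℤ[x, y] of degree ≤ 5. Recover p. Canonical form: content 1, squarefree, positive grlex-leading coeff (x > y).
x^4 - 3*x^3*y + 2*x^2*y^2 + x*y^3 - 3*x

Degree: the shape is more complex than any degree-3 curve, so deg p = 4.
Checking where it meets the axes: it meets the x-axis at x = 0 (among the integer gridlines); the visible y-axis segment lies entirely on the curve.
Matching integer coefficients to the picture gives p.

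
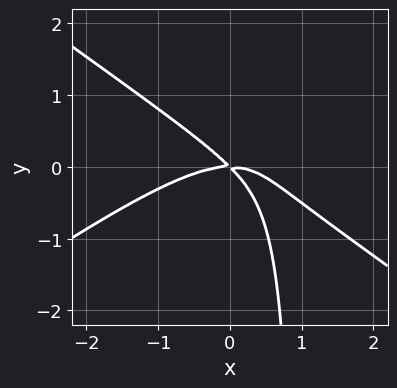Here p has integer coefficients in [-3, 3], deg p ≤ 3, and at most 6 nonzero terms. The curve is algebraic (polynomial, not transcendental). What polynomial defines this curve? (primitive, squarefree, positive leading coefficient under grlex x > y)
x^3 - 2*x*y^2 + 2*x*y + 2*y^2

1. The degree is 3 — a generic line meets the curve in up to 3 points.
2. From the axis intercepts and sections: one x-axis crossing is at x = 0; it crosses the y-axis at the gridline y = 0.
3. The integer polynomial consistent with all of this is the stated p.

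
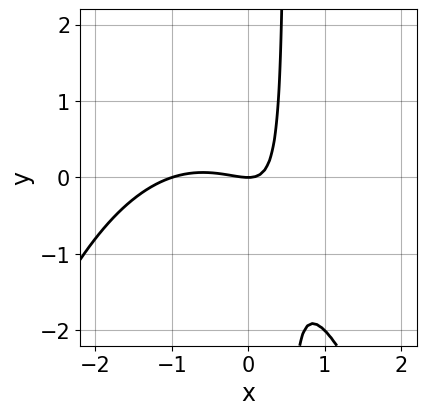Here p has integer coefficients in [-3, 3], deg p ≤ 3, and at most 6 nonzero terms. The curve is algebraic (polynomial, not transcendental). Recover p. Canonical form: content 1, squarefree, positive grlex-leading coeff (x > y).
1. deg p = 3. A generic line meets the curve in up to 3 points.
2. Observable constraints: among the integer gridlines, it crosses the x-axis at x ∈ {-1, 0}; it crosses the y-axis at the gridline y = 0.
3. Putting this together gives p.

x^3 + x^2 + 2*x*y - y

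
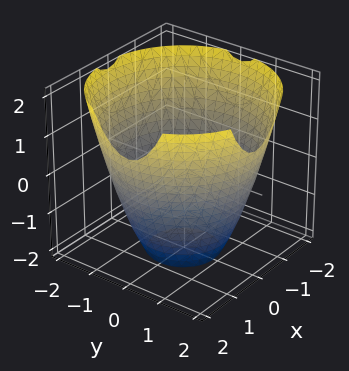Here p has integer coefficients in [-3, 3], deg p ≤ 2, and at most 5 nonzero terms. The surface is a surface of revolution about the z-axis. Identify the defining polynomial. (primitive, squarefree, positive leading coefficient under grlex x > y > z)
x^2 + y^2 - z - 3

deg p = 2. No degree-1 surface has this shape.
By symmetry, the surface is invariant under rotation about z: p = q(x² + y², z).
From the axis intercepts and sections: a circular section at z = 0 has radius between 1 and 2; no z-intercept at any integer in the box.
Fitting integer coefficients to these (and the overall shape) gives p.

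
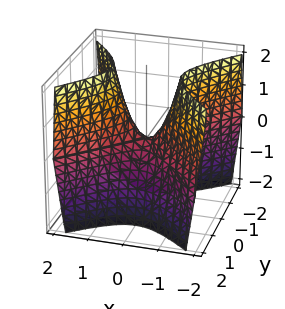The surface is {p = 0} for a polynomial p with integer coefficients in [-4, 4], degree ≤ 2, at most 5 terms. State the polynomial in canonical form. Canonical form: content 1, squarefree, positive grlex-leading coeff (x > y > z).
2*x^2 - 2*y^2 - z

The degree is 2 — a hyperbolic paraboloid; a quadric.
Symmetries: the y ↦ −y reflection is a symmetry, so y appears only in even powers; the x ↦ −x reflection is a symmetry, so x appears only in even powers.
Reading off the gridlines: it crosses the z-axis at the gridline z = 0; one x-axis crossing is at x = 0; it meets the y-axis at y = 0 (among the integer gridlines).
Together with the visible shape, these determine p as stated.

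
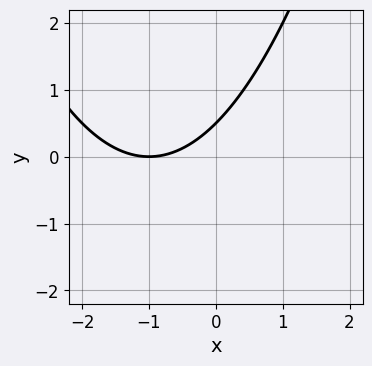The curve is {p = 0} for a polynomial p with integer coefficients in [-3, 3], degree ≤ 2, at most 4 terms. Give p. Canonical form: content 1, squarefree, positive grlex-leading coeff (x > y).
1. Degree: the shape is more complex than any degree-1 curve, so deg p = 2.
2. Against the integer gridlines: it crosses the x-axis at the gridline x = -1.
3. These observations pin down the coefficients.

x^2 + 2*x - 2*y + 1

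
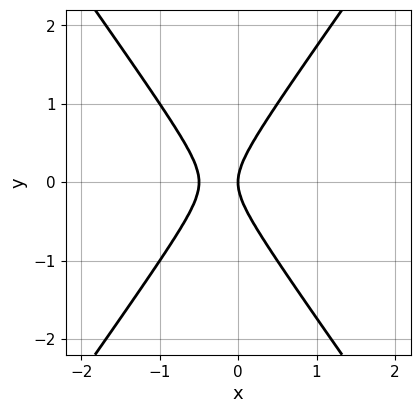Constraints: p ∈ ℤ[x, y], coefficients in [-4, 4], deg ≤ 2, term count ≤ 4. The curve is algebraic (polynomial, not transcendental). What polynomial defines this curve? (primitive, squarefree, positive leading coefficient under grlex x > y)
2*x^2 - y^2 + x

(a) The degree is 2 — no degree-1 curve has this shape.
(b) Symmetries: it's symmetric under y → −y, forcing even powers of y.
(c) Observable constraints: it crosses the x-axis at the gridline x = 0; one y-axis crossing is at y = 0.
(d) Together with the visible shape, these determine p as stated.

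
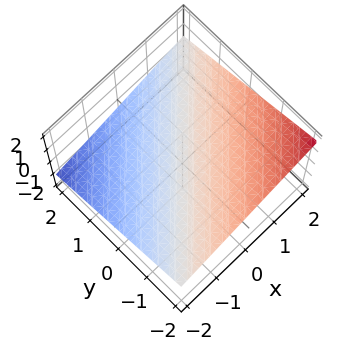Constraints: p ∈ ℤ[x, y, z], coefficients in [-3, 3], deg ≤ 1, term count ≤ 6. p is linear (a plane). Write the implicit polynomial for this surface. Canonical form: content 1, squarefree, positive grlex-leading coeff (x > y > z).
(a) deg p = 1.
(b) Reading off the gridlines: it meets the y-axis at y = 2 (among the integer gridlines); one x-axis crossing is at x = -2.
(c) These observations pin down the coefficients.

x - y - 3*z + 2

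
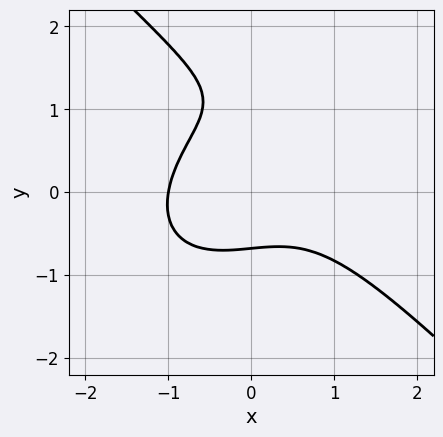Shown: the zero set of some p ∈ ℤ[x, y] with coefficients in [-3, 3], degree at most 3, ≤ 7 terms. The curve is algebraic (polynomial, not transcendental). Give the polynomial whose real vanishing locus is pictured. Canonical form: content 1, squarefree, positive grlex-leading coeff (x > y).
2*x^3 + 2*y^3 + x*y - 3*y^2 + 2

(a) Degree: no degree-2 curve has this shape, so deg p = 3.
(b) Observable constraints: it meets the x-axis at x = -1 (among the integer gridlines).
(c) Matching integer coefficients to the picture gives p.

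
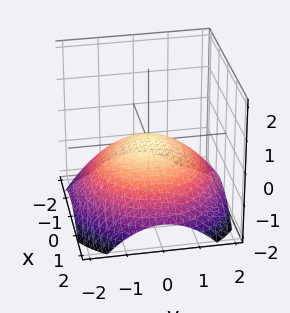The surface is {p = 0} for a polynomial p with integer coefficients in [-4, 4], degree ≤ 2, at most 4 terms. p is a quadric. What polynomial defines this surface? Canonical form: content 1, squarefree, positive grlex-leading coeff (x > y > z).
x^2 + y^2 + 3*z

(a) deg p = 2. A single bowl opening along one axis; a quadric.
(b) Symmetries: rotational symmetry about the z-axis ⇒ p depends on x, y only through x² + y².
(c) From the axis intercepts and sections: one y-axis crossing is at y = 0; one x-axis crossing is at x = 0; a circular section at z = -1 has radius between 1 and 2; one z-axis crossing is at z = 0.
(d) The integer polynomial consistent with all of this is the stated p.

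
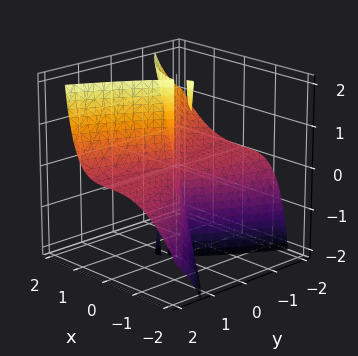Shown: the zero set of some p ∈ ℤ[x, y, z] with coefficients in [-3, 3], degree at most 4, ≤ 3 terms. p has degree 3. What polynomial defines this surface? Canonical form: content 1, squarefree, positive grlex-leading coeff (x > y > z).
x^3 + x*y*z - y^2*z

1. Degree: a generic line meets the surface in up to 3 points, so deg p = 3.
2. From the axis intercepts and sections: it meets the x-axis at x = 0 (among the integer gridlines); the visible y-axis segment lies entirely on the surface; the visible z-axis segment lies entirely on the surface.
3. These observations pin down the coefficients.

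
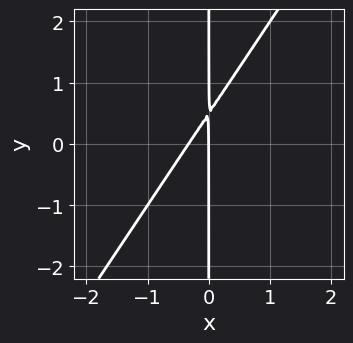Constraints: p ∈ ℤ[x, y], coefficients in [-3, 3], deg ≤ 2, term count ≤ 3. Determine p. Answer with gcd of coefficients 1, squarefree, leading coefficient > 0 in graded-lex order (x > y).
1. deg p = 2. The shape is more complex than any degree-1 curve.
2. Observable constraints: one x-axis crossing is at x = 0; every point of the y-axis in the box is on the curve.
3. Solving for integer coefficients yields p as stated.

3*x^2 - 2*x*y + x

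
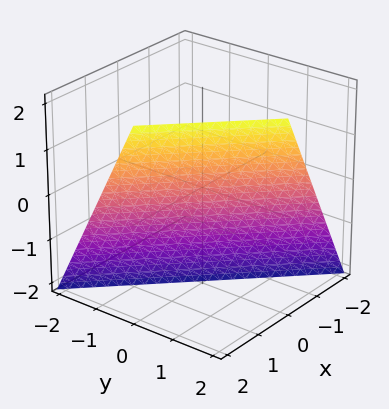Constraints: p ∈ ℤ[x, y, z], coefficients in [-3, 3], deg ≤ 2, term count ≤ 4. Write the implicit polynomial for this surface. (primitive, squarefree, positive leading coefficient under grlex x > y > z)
2*x + 2*y - z - 2

1. Degree: every cross-section is a straight line — this is a plane, so deg p = 1.
2. From the axis intercepts and sections: it meets the z-axis at z = -2 (among the integer gridlines); it crosses the y-axis at the gridline y = 1; one x-axis crossing is at x = 1.
3. Putting this together gives p.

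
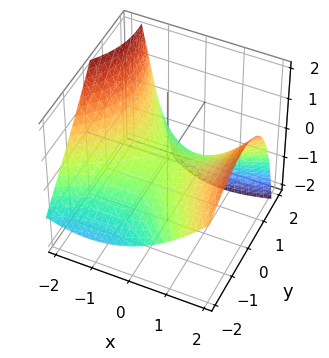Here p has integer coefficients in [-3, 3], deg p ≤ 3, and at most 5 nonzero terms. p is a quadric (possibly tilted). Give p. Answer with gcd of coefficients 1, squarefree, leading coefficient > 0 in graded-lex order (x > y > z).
1. The degree is 2 — no degree-1 surface has this shape.
2. From the axis intercepts and sections: it meets the z-axis at z = 0 (among the integer gridlines); it crosses the y-axis at the gridline y = 0.
3. Matching integer coefficients to the picture gives p.

x^2 - x*y - y^2 + y*z - 3*z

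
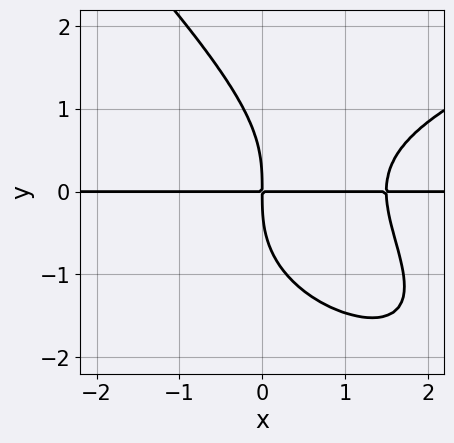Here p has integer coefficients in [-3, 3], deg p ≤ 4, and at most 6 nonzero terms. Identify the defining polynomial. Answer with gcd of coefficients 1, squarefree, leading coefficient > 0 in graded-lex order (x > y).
x*y^3 + y^4 - 2*x^2*y + 3*x*y

(a) Degree: a generic line meets the curve in up to 4 points, so deg p = 4.
(b) Observable constraints: every point of the x-axis in the box is on the curve.
(c) Together with the visible shape, these determine p as stated.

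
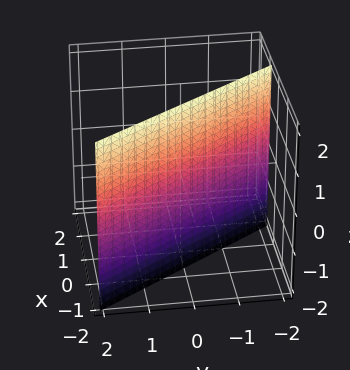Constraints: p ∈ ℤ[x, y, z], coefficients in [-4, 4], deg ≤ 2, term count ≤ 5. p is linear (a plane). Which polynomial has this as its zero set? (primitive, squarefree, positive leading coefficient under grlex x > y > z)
3*x + 2*y + 2

1. Degree: every cross-section is a straight line — this is a plane, so deg p = 1.
2. Checking where it meets the axes: the surface avoids every integer z-axis point in the box; one y-axis crossing is at y = -1.
3. Putting this together gives p.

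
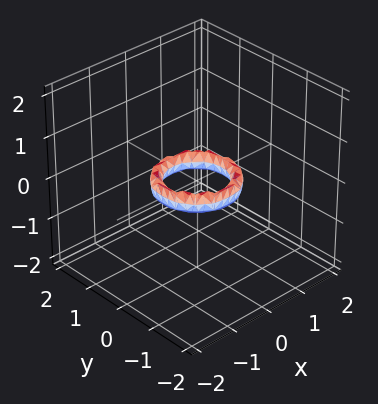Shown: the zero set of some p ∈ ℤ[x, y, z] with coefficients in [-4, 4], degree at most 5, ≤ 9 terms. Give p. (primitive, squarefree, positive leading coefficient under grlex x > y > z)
(a) The degree is 4 — no degree-3 surface has this shape.
(b) By symmetry, the z-axis is an axis of rotation, so x and y enter only as x² + y².
(c) From the visible intercepts: among the integer gridlines, it crosses the y-axis at y ∈ {-1, 1}; no z-intercept at any integer in the box; the x-axis gridline crossings are at x ∈ {-1, 1}; a circular section at z = 0 has radius between 0 and 1.
(d) These observations pin down the coefficients.

2*x^4 + 4*x^2*y^2 + 2*y^4 - 3*x^2 - 3*y^2 + 2*z^2 + 1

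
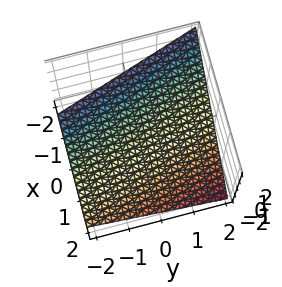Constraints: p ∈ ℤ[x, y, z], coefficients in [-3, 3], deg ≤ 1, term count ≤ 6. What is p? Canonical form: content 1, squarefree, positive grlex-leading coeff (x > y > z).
(a) The degree is 1 — the surface is flat (a plane).
(b) Against the integer gridlines: one y-axis crossing is at y = 2.
(c) Fitting integer coefficients to these (and the overall shape) gives p.

3*x + y + 3*z - 2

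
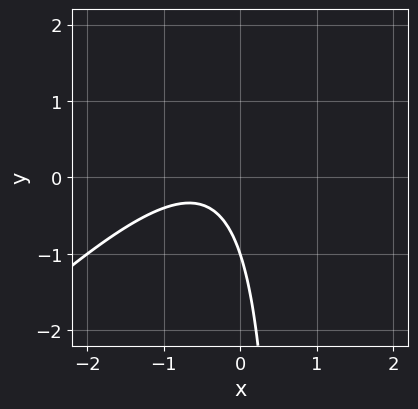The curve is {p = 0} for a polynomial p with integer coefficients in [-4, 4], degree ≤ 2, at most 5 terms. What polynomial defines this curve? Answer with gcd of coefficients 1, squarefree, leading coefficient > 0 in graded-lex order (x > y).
3*x^2 - 3*x*y + 3*x + 2*y + 2

(a) The degree is 2 — the shape is more complex than any degree-1 curve.
(b) Observable constraints: one y-axis crossing is at y = -1; no x-intercept at any integer in the box.
(c) These observations pin down the coefficients.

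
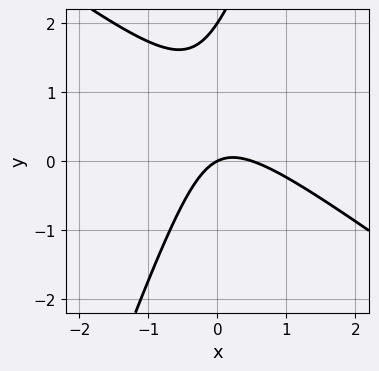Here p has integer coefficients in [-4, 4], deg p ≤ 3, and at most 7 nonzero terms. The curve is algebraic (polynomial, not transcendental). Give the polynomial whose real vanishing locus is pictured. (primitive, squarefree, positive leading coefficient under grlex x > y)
2*x^2 + 2*x*y - y^2 - x + 2*y

deg p = 2. The shape is more complex than any degree-1 curve.
From the axis intercepts and sections: one x-axis crossing is at x = 0; the y-axis gridline crossings are at y ∈ {0, 2}.
Matching integer coefficients to the picture gives p.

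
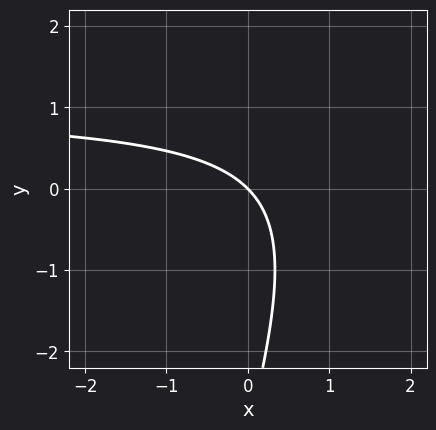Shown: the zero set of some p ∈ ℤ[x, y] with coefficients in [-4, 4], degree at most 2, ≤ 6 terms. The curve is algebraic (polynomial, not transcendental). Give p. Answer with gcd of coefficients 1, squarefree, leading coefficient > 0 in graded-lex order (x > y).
1. deg p = 2.
2. From the visible intercepts: it crosses the x-axis at the gridline x = 0; it crosses the y-axis at the gridline y = 0.
3. The integer polynomial consistent with all of this is the stated p.

3*x*y - y^2 - 3*x - 3*y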